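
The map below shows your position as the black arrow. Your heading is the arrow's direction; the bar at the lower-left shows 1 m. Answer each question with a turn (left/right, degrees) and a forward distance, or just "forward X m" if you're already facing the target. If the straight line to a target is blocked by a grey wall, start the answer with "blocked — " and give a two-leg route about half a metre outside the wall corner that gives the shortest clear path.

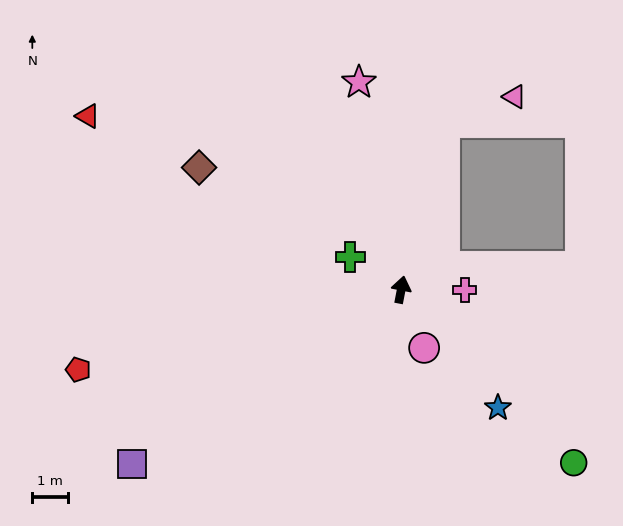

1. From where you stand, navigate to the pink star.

turn left 22°, forward 5.9 m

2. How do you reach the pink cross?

turn right 79°, forward 1.8 m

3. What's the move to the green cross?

turn left 68°, forward 1.7 m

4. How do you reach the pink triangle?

blocked — turn right 4°, forward 4.8 m, then turn right 55°, forward 2.1 m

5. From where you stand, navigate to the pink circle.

turn right 148°, forward 1.7 m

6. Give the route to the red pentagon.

turn left 115°, forward 9.2 m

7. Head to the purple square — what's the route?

turn left 134°, forward 8.9 m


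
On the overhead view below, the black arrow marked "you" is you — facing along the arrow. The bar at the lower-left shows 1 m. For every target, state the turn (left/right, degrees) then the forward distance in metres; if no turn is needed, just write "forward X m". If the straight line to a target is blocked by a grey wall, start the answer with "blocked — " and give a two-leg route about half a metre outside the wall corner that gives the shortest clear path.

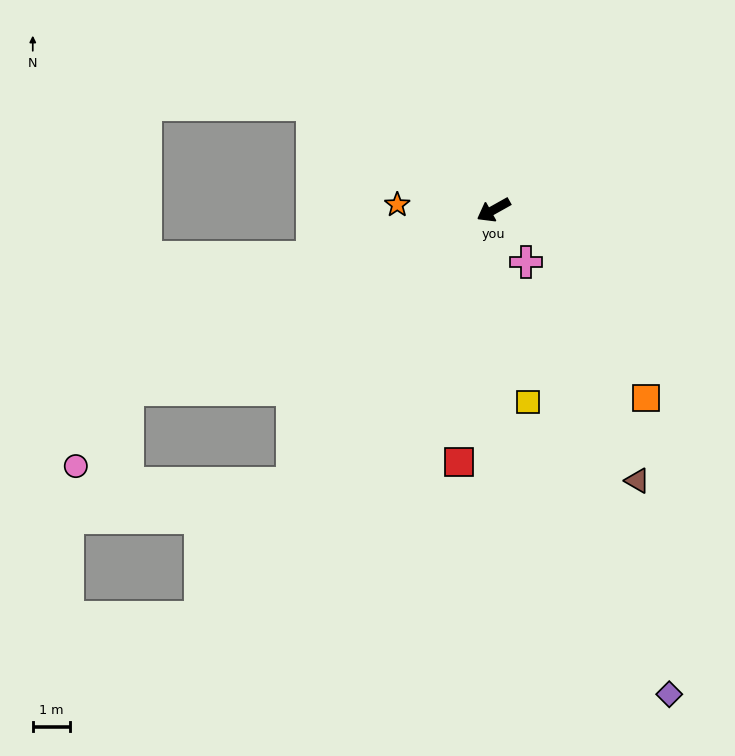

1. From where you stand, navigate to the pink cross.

turn left 93°, forward 1.6 m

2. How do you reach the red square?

turn left 53°, forward 6.8 m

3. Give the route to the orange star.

turn right 32°, forward 2.6 m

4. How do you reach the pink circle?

blocked — turn right 3°, forward 10.9 m, then turn left 29°, forward 2.5 m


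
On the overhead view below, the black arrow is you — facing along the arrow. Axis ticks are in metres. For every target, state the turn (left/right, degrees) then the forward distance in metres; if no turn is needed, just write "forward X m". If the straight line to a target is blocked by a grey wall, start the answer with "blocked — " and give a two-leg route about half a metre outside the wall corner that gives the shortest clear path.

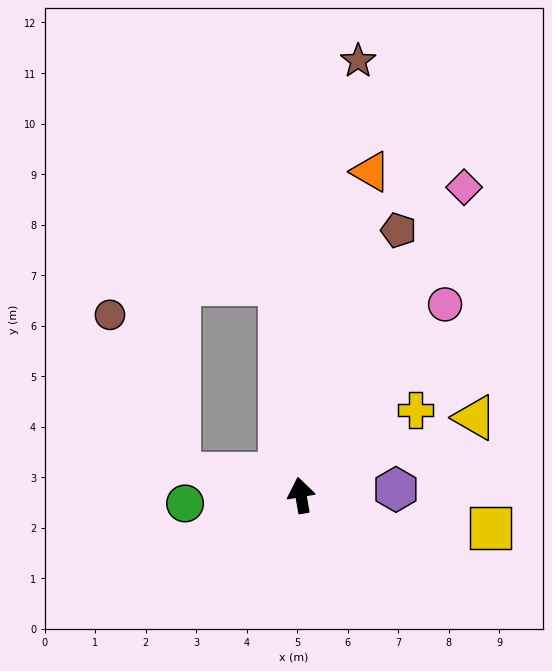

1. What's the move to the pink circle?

turn right 47°, forward 4.7 m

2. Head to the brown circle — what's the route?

blocked — turn left 70°, forward 2.5 m, then turn right 56°, forward 3.4 m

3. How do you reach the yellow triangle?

turn right 76°, forward 3.8 m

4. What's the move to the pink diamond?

turn right 38°, forward 6.9 m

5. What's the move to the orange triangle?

turn right 22°, forward 6.6 m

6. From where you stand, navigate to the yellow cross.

turn right 63°, forward 2.8 m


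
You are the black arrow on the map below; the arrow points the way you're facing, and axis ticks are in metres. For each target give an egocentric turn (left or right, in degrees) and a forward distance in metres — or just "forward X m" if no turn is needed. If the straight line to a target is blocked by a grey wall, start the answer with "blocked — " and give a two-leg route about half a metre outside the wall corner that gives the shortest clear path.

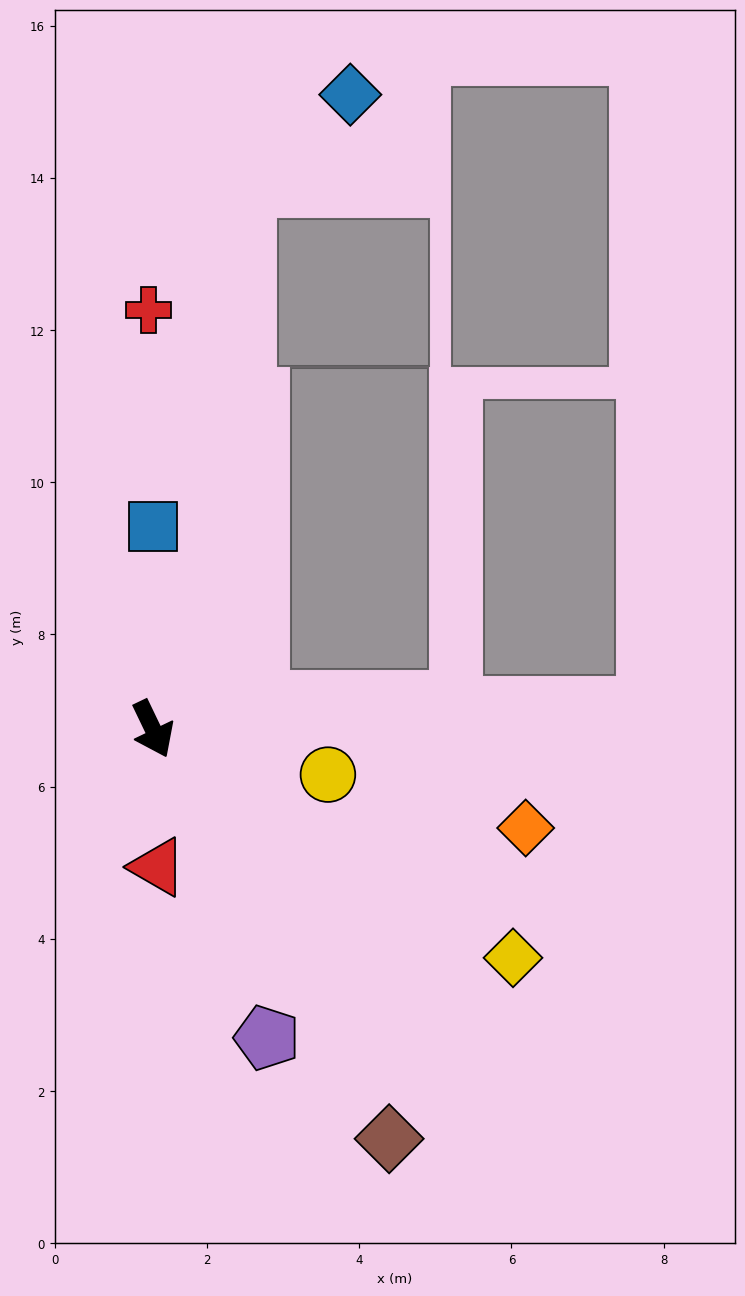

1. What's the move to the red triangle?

turn right 24°, forward 1.8 m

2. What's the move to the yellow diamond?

turn left 32°, forward 5.6 m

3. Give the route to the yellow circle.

turn left 50°, forward 2.4 m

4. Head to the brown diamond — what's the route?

turn left 4°, forward 6.2 m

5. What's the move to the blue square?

turn left 154°, forward 2.7 m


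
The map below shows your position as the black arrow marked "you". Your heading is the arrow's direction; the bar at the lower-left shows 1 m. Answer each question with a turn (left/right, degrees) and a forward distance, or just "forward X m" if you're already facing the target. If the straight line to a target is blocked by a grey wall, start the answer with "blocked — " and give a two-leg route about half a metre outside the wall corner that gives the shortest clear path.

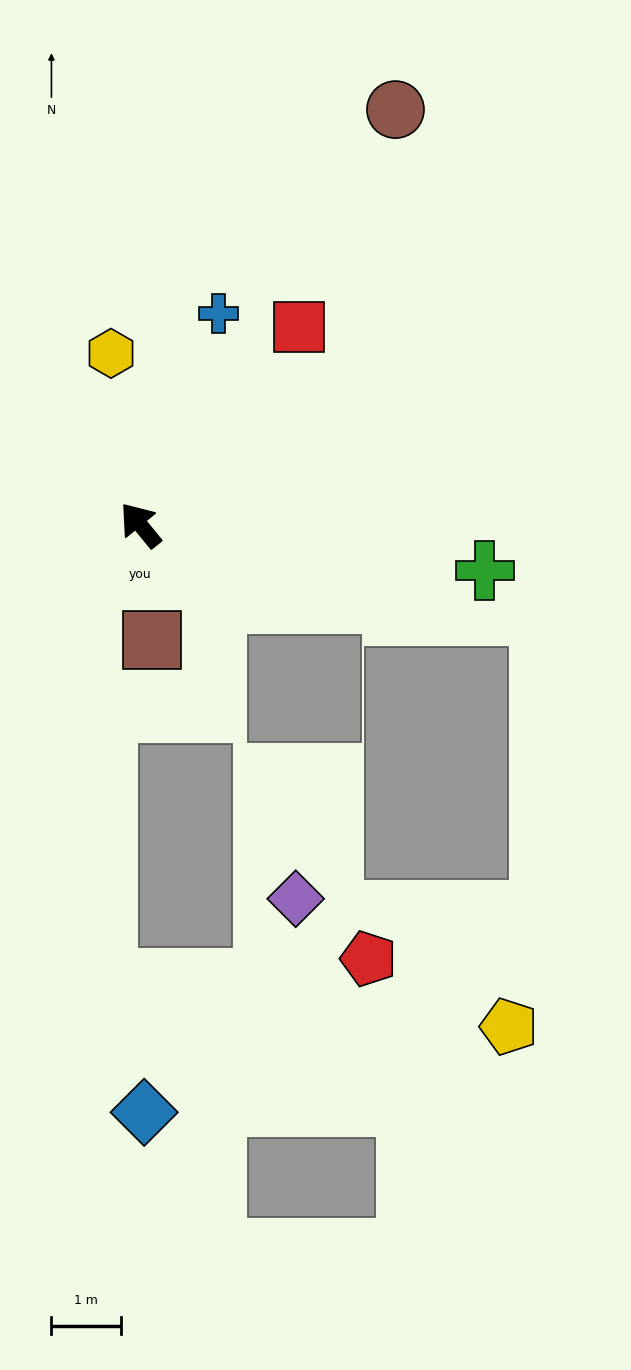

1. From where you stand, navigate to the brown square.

turn left 146°, forward 1.7 m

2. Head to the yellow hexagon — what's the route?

turn right 30°, forward 2.5 m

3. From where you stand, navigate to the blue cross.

turn right 60°, forward 3.3 m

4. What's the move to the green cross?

turn right 137°, forward 5.0 m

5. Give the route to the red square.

turn right 78°, forward 3.7 m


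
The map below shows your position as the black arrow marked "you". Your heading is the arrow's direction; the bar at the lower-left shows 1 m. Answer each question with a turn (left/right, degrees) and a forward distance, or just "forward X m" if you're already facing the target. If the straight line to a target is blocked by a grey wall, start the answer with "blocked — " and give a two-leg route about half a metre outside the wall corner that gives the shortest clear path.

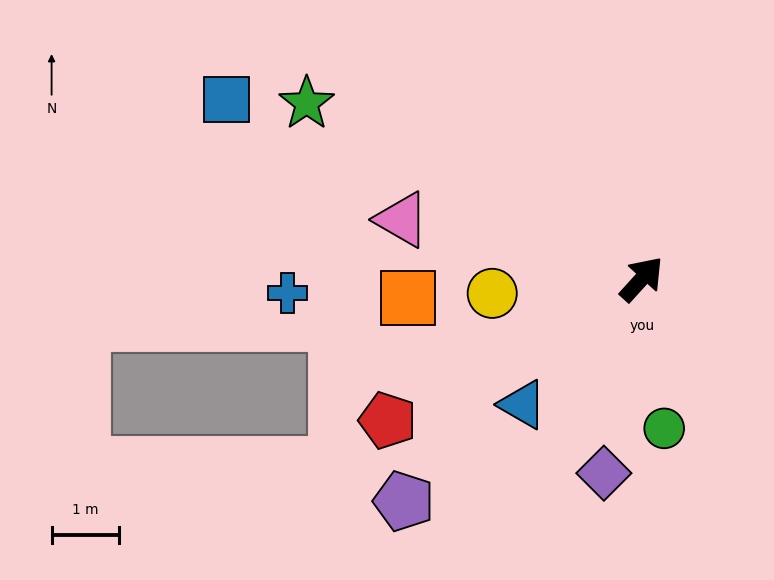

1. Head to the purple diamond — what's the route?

turn right 149°, forward 2.9 m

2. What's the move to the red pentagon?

turn left 161°, forward 4.3 m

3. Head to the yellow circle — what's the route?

turn left 138°, forward 2.2 m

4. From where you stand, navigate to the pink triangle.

turn left 118°, forward 3.7 m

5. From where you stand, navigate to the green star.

turn left 105°, forward 5.6 m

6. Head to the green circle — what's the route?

turn right 129°, forward 2.2 m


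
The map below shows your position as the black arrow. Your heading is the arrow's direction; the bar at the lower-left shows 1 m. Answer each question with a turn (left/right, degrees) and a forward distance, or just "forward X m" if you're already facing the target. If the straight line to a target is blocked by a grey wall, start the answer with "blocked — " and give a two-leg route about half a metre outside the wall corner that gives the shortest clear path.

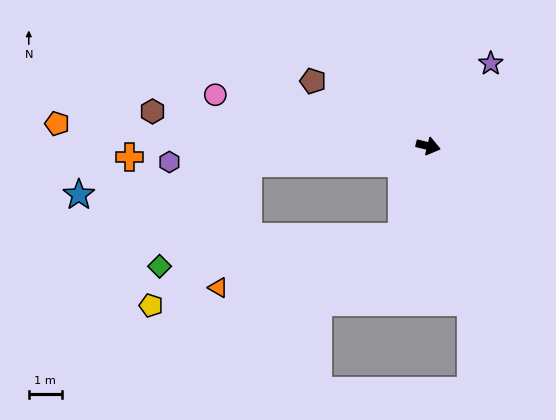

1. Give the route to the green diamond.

blocked — turn right 161°, forward 5.5 m, then turn left 44°, forward 4.2 m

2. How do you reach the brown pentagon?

turn left 164°, forward 4.0 m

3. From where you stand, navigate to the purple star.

turn left 67°, forward 3.2 m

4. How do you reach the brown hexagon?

turn right 173°, forward 8.5 m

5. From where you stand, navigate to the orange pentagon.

turn right 170°, forward 11.3 m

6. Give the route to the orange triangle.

blocked — turn right 93°, forward 2.9 m, then turn right 58°, forward 5.8 m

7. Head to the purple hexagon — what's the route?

turn right 163°, forward 7.9 m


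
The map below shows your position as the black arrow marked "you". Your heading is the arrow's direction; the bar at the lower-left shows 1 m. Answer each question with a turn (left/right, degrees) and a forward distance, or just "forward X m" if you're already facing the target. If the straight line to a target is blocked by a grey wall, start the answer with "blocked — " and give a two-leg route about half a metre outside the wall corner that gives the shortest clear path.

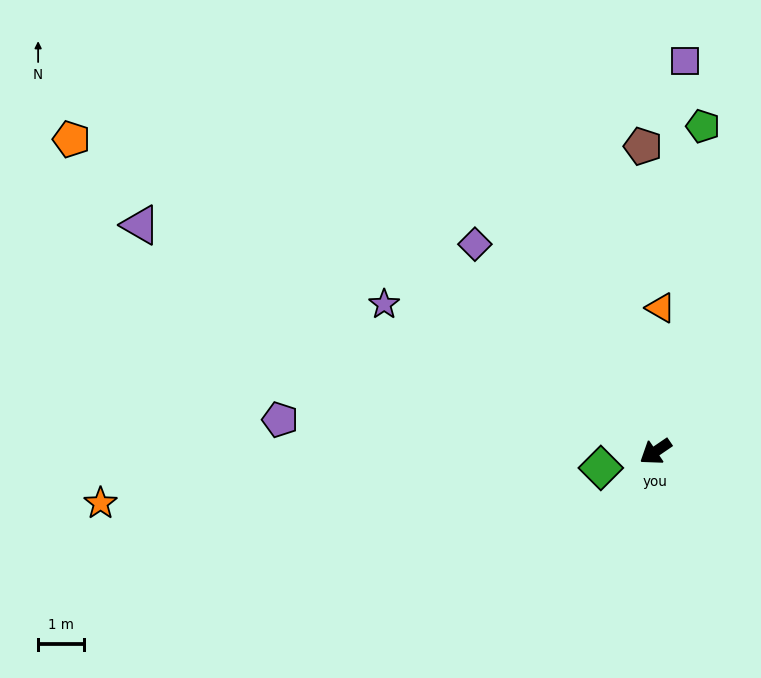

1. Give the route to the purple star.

turn right 63°, forward 6.8 m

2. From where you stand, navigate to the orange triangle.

turn right 126°, forward 3.2 m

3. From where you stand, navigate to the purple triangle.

turn right 58°, forward 12.4 m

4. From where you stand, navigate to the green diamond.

turn right 18°, forward 1.3 m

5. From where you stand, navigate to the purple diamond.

turn right 83°, forward 6.0 m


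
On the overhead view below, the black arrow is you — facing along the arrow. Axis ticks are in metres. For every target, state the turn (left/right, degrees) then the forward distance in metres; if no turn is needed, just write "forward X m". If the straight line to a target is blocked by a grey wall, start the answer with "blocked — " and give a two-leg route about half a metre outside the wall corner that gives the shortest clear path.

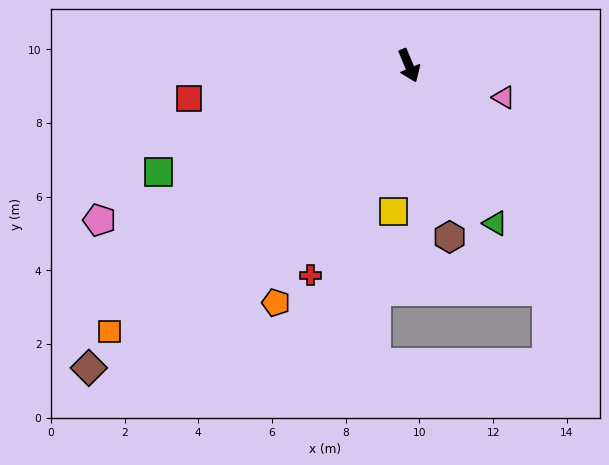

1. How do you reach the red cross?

turn right 48°, forward 6.3 m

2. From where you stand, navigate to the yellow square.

turn right 29°, forward 4.0 m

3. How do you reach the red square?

turn right 104°, forward 6.0 m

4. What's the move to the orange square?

turn right 71°, forward 10.9 m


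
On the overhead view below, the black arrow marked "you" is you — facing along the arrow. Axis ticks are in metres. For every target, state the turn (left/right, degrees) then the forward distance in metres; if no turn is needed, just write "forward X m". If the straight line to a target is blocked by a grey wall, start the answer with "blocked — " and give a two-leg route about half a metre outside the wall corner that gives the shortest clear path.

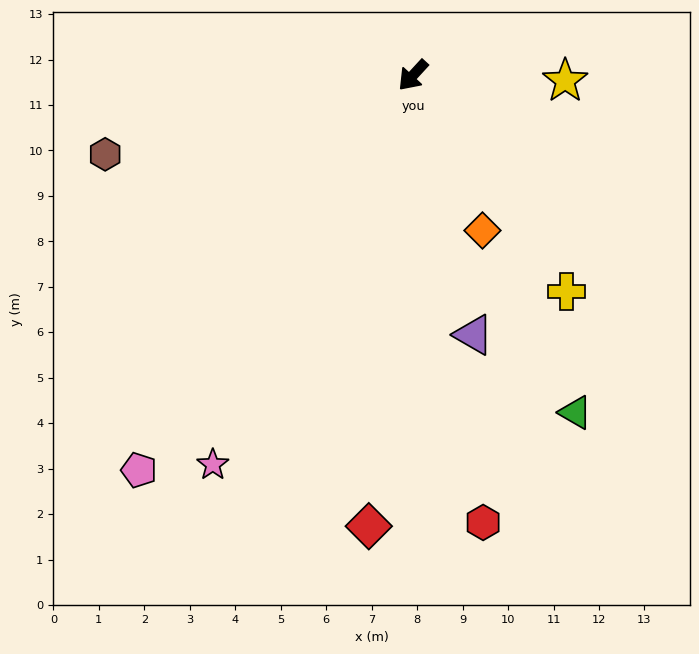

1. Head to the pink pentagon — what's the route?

turn left 8°, forward 10.6 m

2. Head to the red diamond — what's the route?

turn left 37°, forward 10.0 m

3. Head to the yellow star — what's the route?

turn left 131°, forward 3.3 m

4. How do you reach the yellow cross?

turn left 78°, forward 5.8 m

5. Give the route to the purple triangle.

turn left 56°, forward 5.9 m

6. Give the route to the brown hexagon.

turn right 33°, forward 7.0 m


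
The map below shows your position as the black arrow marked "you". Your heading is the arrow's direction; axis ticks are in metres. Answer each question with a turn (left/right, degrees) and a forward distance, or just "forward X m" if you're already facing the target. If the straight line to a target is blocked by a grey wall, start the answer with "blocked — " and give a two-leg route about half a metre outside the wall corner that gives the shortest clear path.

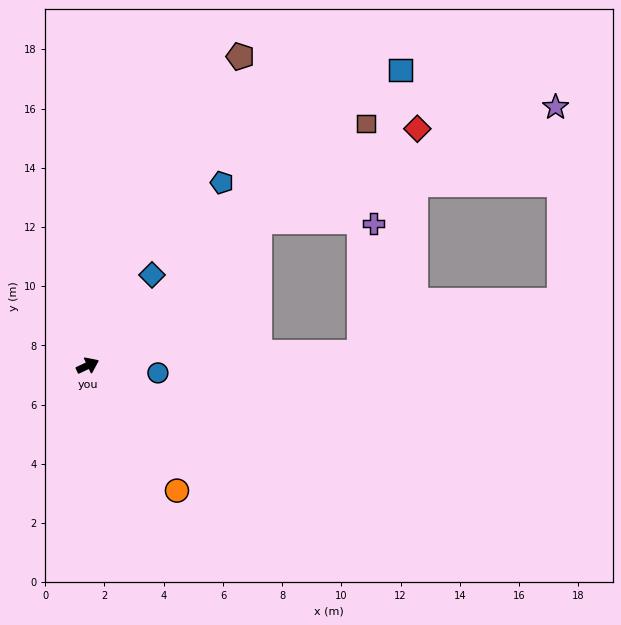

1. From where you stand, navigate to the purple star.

blocked — turn left 15°, forward 7.6 m, then turn right 19°, forward 10.7 m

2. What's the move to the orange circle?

turn right 80°, forward 5.2 m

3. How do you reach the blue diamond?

turn left 30°, forward 3.8 m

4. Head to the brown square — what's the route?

turn left 16°, forward 12.5 m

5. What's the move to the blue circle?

turn right 31°, forward 2.4 m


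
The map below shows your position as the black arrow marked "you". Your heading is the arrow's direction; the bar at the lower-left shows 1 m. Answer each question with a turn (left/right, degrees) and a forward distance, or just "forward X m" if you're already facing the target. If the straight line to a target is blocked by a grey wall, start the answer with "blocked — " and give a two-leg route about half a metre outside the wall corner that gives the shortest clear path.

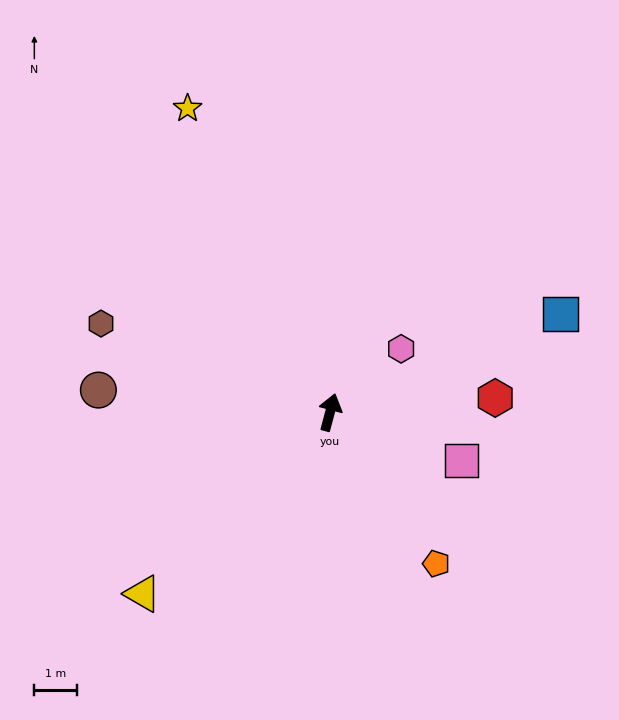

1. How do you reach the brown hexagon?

turn left 84°, forward 5.8 m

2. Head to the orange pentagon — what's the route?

turn right 130°, forward 4.4 m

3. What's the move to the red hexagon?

turn right 70°, forward 3.9 m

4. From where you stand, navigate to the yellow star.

turn left 40°, forward 7.9 m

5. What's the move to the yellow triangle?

turn left 149°, forward 6.1 m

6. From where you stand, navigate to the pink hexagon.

turn right 33°, forward 2.2 m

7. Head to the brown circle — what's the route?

turn left 100°, forward 5.5 m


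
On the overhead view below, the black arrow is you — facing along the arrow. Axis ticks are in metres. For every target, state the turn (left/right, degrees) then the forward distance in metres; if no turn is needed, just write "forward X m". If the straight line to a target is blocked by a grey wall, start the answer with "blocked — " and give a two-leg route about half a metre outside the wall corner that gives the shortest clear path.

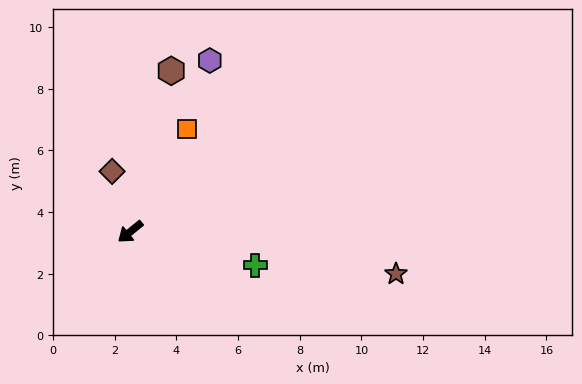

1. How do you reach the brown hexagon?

turn right 143°, forward 5.4 m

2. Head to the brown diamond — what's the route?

turn right 112°, forward 2.0 m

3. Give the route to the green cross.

turn left 126°, forward 4.2 m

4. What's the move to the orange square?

turn right 158°, forward 3.8 m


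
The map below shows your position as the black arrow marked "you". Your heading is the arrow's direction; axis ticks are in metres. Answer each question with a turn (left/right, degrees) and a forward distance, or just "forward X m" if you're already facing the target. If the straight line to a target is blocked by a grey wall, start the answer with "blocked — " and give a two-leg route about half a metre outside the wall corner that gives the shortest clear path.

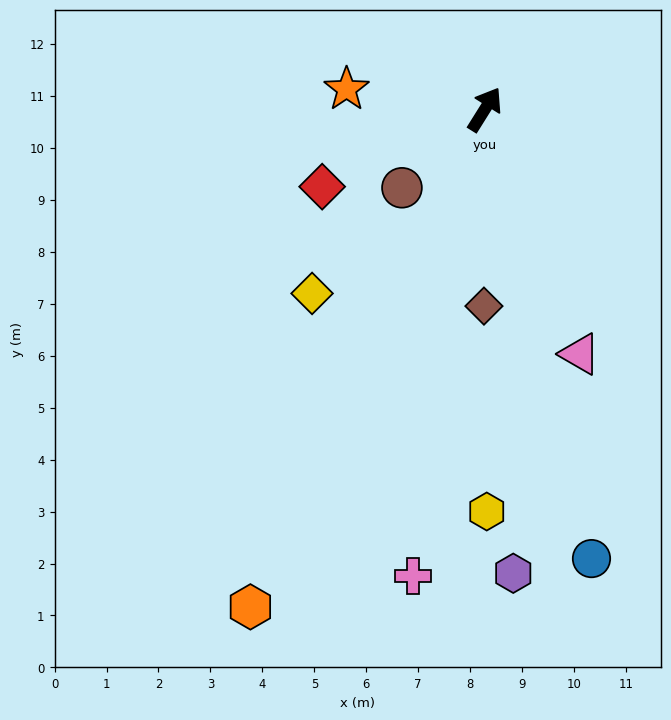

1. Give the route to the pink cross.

turn right 157°, forward 9.1 m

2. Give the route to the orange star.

turn left 114°, forward 2.7 m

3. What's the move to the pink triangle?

turn right 127°, forward 5.1 m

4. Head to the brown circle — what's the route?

turn left 165°, forward 2.2 m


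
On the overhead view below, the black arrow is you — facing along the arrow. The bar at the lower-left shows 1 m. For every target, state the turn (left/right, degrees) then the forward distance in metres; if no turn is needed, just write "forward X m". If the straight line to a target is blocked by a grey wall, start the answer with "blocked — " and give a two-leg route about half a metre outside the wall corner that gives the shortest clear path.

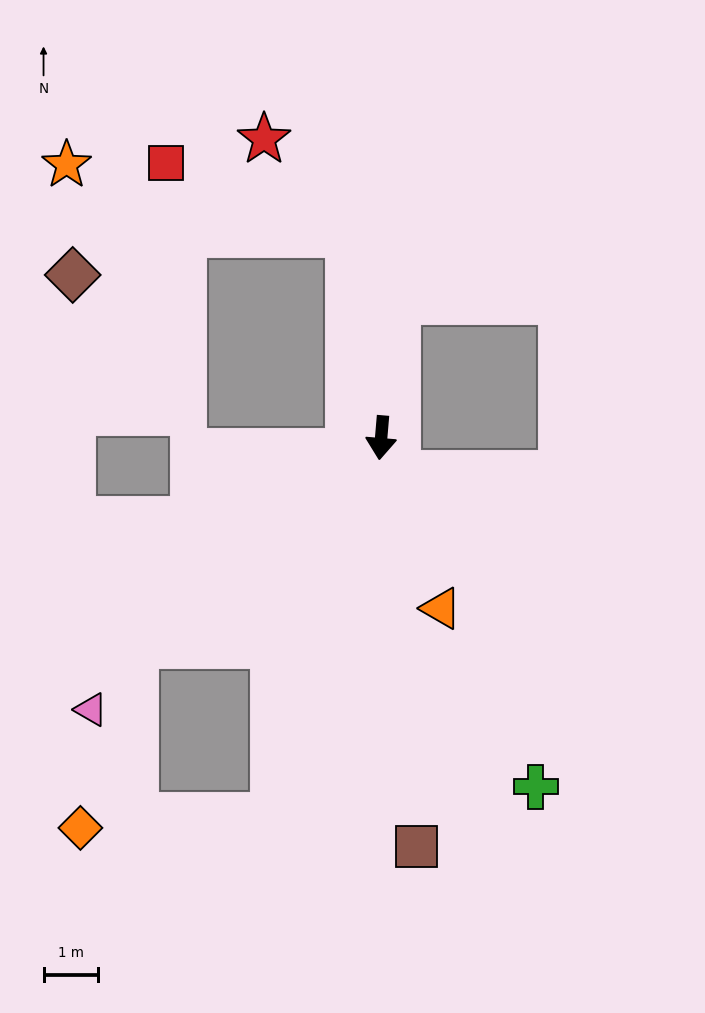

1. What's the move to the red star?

blocked — turn right 166°, forward 3.8 m, then turn left 32°, forward 2.3 m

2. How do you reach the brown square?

turn left 10°, forward 7.5 m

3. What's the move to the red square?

blocked — turn right 166°, forward 3.8 m, then turn left 59°, forward 3.6 m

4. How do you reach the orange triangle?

turn left 24°, forward 3.3 m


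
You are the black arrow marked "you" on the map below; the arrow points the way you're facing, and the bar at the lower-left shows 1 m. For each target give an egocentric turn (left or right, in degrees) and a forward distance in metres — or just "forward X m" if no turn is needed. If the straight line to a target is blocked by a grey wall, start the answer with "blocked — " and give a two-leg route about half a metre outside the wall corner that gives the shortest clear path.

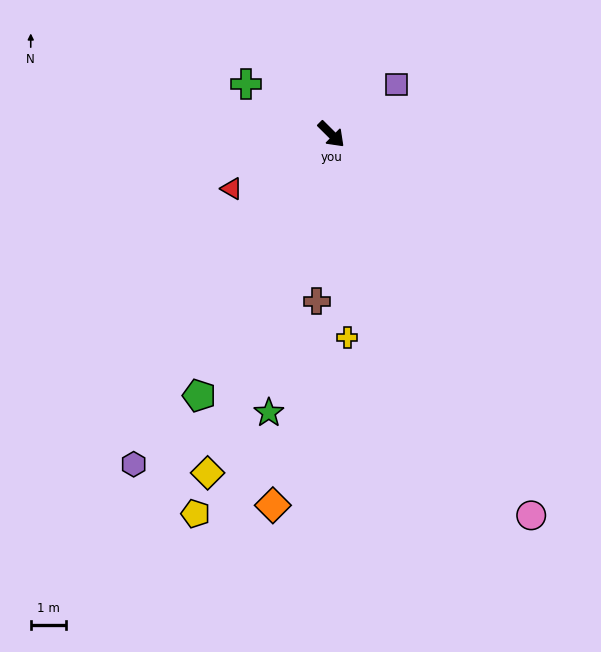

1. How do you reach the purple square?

turn left 82°, forward 2.3 m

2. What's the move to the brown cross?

turn right 50°, forward 4.7 m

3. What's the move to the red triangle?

turn right 107°, forward 3.2 m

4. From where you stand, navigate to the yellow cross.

turn right 41°, forward 5.8 m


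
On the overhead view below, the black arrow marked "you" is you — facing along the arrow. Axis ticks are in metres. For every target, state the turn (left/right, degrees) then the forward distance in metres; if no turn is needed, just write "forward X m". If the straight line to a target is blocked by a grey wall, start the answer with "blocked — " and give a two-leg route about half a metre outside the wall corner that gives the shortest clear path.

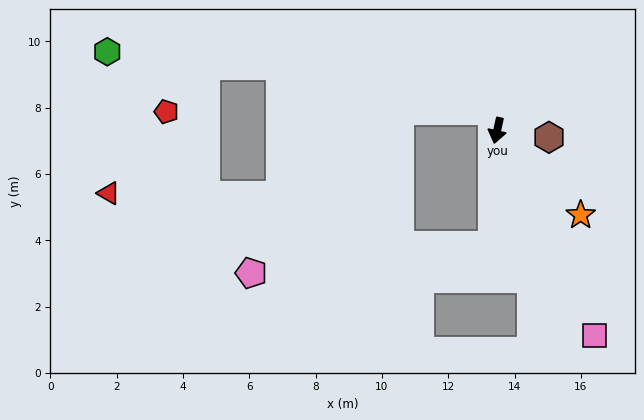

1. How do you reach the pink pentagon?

blocked — turn left 10°, forward 3.5 m, then turn right 81°, forward 7.3 m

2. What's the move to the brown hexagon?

turn left 95°, forward 1.6 m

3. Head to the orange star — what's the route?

turn left 57°, forward 3.6 m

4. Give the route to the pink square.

turn left 38°, forward 6.8 m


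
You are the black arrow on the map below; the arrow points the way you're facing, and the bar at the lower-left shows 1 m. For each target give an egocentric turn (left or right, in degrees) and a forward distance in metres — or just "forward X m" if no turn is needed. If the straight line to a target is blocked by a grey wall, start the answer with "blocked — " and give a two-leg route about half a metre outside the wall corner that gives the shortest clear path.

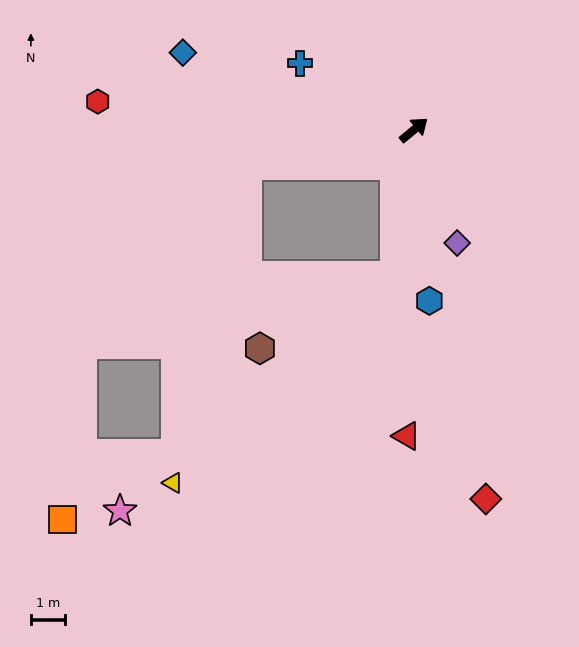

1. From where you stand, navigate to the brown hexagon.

blocked — turn right 137°, forward 4.3 m, then turn right 54°, forward 4.4 m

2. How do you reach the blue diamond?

turn left 122°, forward 7.1 m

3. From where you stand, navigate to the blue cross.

turn left 110°, forward 3.8 m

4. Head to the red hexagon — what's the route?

turn left 135°, forward 9.2 m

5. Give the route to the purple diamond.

turn right 109°, forward 3.5 m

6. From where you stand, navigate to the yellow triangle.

blocked — turn right 137°, forward 4.3 m, then turn right 39°, forward 8.8 m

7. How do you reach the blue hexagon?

turn right 124°, forward 5.0 m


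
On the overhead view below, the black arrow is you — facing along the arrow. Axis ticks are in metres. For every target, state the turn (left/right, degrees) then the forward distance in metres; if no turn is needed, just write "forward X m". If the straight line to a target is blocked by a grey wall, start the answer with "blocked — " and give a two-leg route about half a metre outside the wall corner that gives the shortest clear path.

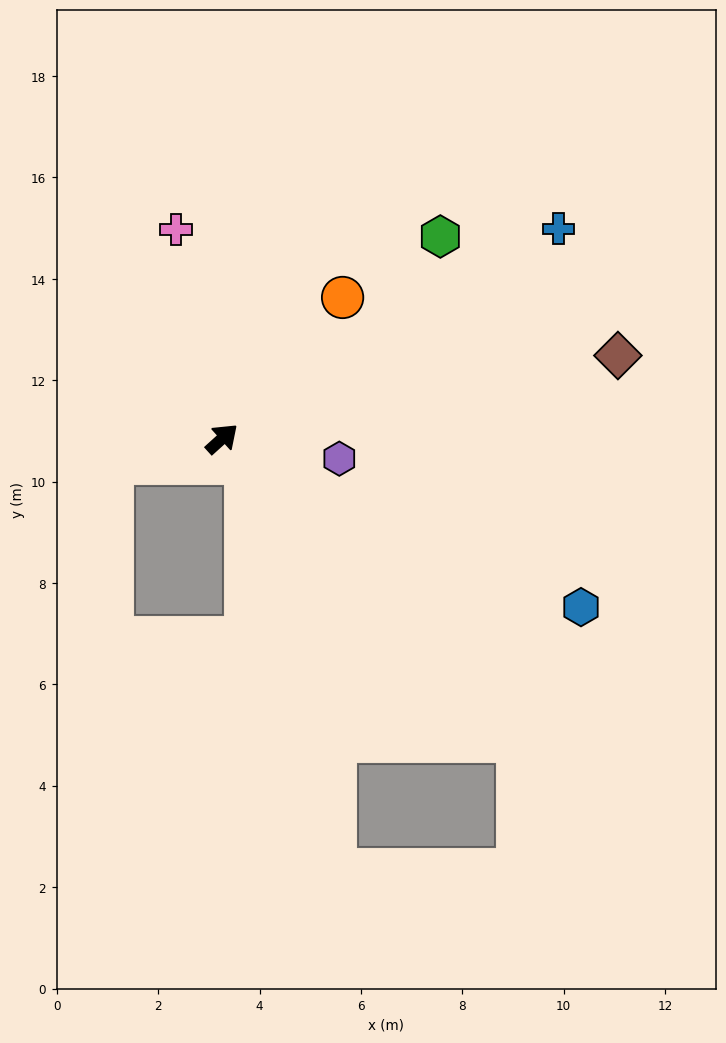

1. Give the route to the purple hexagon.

turn right 52°, forward 2.3 m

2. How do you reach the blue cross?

turn right 10°, forward 7.8 m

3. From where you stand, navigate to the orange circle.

turn left 7°, forward 3.7 m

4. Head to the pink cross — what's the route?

turn left 60°, forward 4.2 m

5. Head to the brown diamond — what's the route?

turn right 30°, forward 8.0 m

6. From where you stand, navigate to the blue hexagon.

turn right 67°, forward 7.8 m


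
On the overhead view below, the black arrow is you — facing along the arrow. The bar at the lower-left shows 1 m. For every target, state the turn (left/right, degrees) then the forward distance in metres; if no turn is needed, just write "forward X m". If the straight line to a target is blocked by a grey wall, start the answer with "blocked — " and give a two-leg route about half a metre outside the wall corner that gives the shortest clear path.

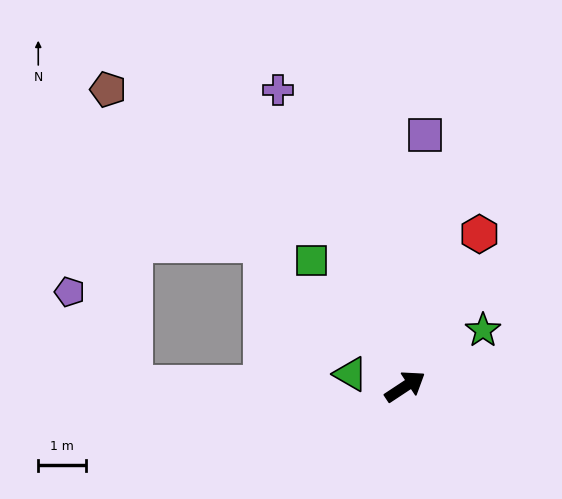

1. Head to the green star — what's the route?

turn left 2°, forward 2.0 m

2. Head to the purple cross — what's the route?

turn left 80°, forward 6.8 m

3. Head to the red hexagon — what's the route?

turn left 31°, forward 3.6 m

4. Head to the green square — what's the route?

turn left 93°, forward 3.3 m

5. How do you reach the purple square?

turn left 52°, forward 5.3 m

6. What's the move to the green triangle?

turn left 134°, forward 1.2 m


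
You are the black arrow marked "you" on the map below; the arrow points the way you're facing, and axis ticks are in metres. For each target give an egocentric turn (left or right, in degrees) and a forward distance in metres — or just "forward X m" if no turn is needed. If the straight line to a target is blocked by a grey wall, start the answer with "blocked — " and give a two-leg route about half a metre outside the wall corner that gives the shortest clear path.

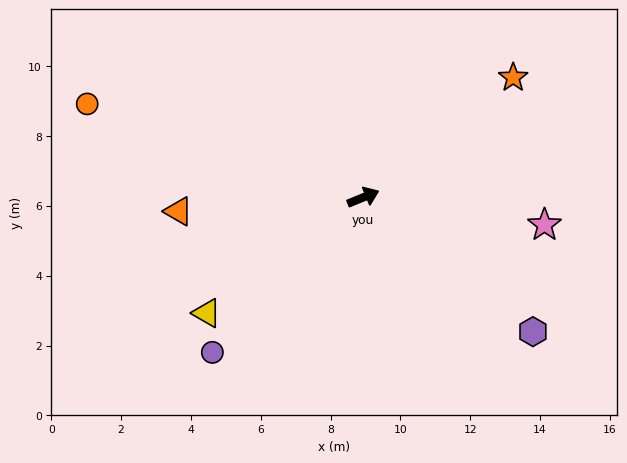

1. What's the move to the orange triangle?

turn left 162°, forward 5.3 m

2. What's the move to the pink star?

turn right 31°, forward 5.3 m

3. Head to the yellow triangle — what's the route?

turn right 166°, forward 5.6 m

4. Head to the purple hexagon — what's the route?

turn right 61°, forward 6.2 m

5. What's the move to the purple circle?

turn right 156°, forward 6.2 m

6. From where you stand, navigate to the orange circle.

turn left 139°, forward 8.3 m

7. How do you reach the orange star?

turn left 16°, forward 5.5 m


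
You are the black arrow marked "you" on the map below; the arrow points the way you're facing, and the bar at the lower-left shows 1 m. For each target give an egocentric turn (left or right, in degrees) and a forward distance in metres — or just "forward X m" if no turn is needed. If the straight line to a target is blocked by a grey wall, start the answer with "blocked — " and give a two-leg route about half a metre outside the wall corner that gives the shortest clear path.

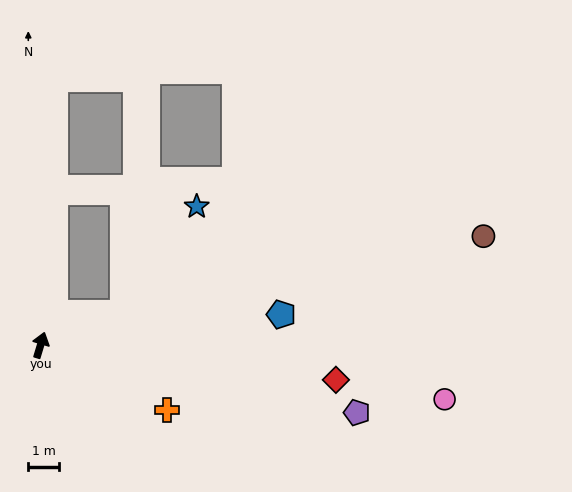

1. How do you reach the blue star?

blocked — turn right 52°, forward 2.9 m, then turn left 34°, forward 4.2 m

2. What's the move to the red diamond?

turn right 80°, forward 9.7 m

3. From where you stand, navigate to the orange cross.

turn right 100°, forward 4.6 m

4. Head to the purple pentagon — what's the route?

turn right 85°, forward 10.5 m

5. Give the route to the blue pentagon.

turn right 66°, forward 7.9 m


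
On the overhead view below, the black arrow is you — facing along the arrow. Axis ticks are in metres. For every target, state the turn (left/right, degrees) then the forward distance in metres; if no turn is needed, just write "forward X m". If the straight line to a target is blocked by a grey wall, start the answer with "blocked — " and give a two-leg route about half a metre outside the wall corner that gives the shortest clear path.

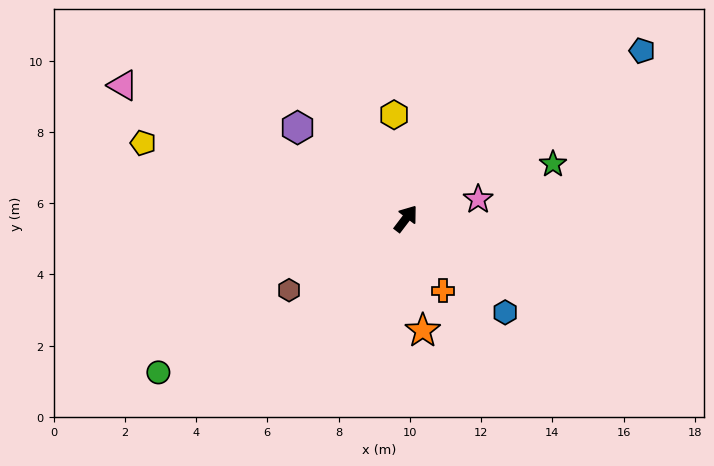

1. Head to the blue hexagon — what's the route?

turn right 96°, forward 3.8 m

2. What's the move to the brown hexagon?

turn left 159°, forward 3.8 m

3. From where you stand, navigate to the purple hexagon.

turn left 87°, forward 4.0 m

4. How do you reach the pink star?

turn right 38°, forward 2.1 m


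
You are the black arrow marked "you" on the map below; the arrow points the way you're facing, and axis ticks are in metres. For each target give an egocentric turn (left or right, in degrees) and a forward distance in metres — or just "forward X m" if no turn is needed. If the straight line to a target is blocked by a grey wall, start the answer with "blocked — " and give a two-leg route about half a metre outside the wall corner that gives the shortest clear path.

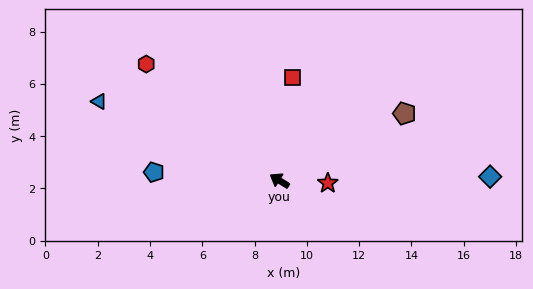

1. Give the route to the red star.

turn right 151°, forward 1.9 m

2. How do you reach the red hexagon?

turn right 9°, forward 6.8 m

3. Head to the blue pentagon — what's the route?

turn left 28°, forward 4.8 m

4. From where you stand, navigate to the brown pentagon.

turn right 120°, forward 5.4 m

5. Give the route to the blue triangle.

turn left 8°, forward 7.5 m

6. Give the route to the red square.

turn right 65°, forward 4.0 m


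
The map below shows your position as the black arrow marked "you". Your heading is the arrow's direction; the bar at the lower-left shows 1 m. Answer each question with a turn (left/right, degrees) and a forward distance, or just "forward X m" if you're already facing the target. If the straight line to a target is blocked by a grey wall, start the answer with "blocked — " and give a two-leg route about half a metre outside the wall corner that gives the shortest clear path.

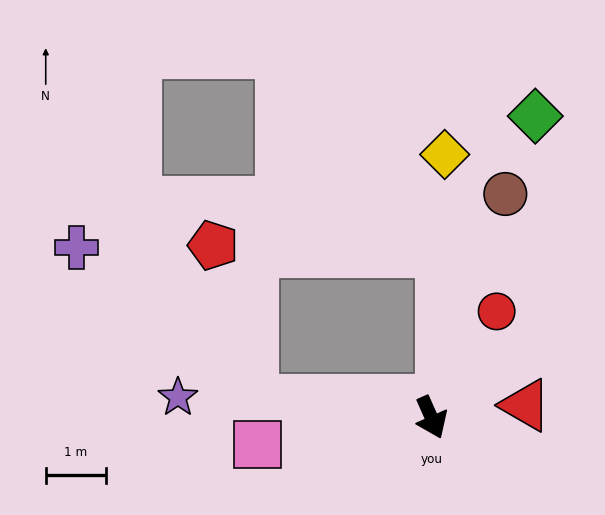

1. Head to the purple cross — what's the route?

blocked — turn right 120°, forward 3.0 m, then turn right 35°, forward 3.9 m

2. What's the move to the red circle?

turn left 125°, forward 2.1 m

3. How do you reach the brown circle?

turn left 138°, forward 3.9 m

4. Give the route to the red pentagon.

blocked — turn right 120°, forward 3.0 m, then turn right 70°, forward 2.6 m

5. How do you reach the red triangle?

turn left 74°, forward 1.6 m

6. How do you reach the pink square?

turn right 105°, forward 2.9 m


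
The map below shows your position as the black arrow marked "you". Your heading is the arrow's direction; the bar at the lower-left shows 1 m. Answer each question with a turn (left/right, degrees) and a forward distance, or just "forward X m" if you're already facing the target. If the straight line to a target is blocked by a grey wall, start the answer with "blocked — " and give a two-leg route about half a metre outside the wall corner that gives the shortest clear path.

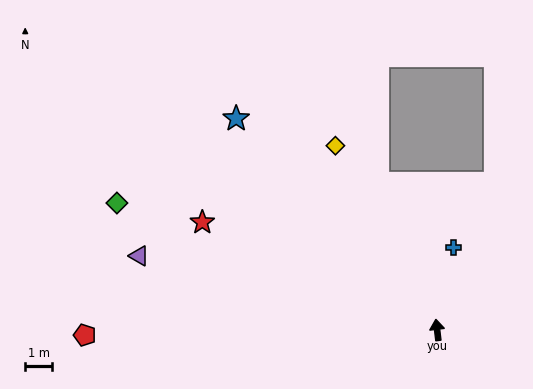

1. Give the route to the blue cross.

turn right 18°, forward 3.1 m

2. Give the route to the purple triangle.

turn left 69°, forward 11.5 m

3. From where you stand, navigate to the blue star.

turn left 37°, forward 11.0 m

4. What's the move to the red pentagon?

turn left 84°, forward 13.2 m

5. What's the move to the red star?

turn left 59°, forward 9.7 m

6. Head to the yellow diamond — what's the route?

turn left 22°, forward 7.9 m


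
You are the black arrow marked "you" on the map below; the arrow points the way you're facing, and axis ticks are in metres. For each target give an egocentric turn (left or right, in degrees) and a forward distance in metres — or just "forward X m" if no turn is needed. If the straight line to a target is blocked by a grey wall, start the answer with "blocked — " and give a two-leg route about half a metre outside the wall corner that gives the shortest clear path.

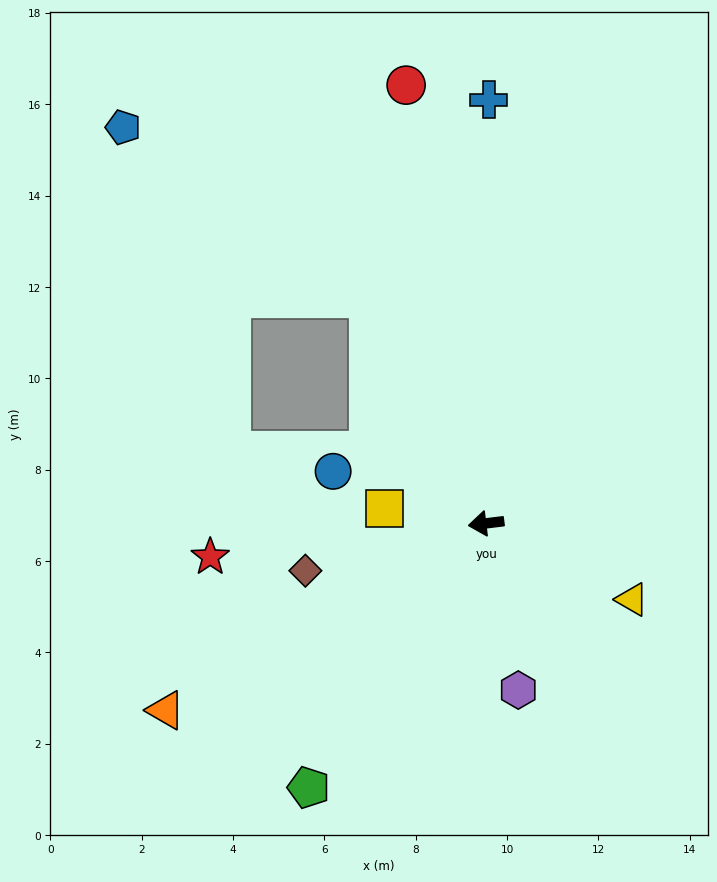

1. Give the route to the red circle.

turn right 87°, forward 9.8 m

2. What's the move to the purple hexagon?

turn left 94°, forward 3.7 m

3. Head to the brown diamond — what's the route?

turn left 8°, forward 4.1 m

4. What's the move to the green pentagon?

turn left 49°, forward 7.0 m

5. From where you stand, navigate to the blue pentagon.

blocked — turn right 69°, forward 5.5 m, then turn left 27°, forward 6.6 m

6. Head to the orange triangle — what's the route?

turn left 23°, forward 8.1 m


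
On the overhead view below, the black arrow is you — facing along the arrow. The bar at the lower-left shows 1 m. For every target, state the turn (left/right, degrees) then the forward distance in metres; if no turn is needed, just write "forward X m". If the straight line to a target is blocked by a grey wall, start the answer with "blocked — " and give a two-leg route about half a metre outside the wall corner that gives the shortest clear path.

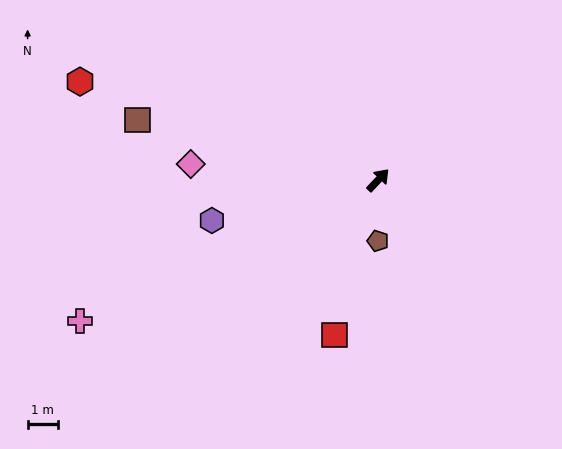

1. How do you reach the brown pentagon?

turn right 137°, forward 2.0 m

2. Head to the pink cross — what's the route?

turn left 159°, forward 10.9 m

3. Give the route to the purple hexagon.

turn left 147°, forward 5.7 m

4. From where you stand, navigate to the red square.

turn right 152°, forward 5.3 m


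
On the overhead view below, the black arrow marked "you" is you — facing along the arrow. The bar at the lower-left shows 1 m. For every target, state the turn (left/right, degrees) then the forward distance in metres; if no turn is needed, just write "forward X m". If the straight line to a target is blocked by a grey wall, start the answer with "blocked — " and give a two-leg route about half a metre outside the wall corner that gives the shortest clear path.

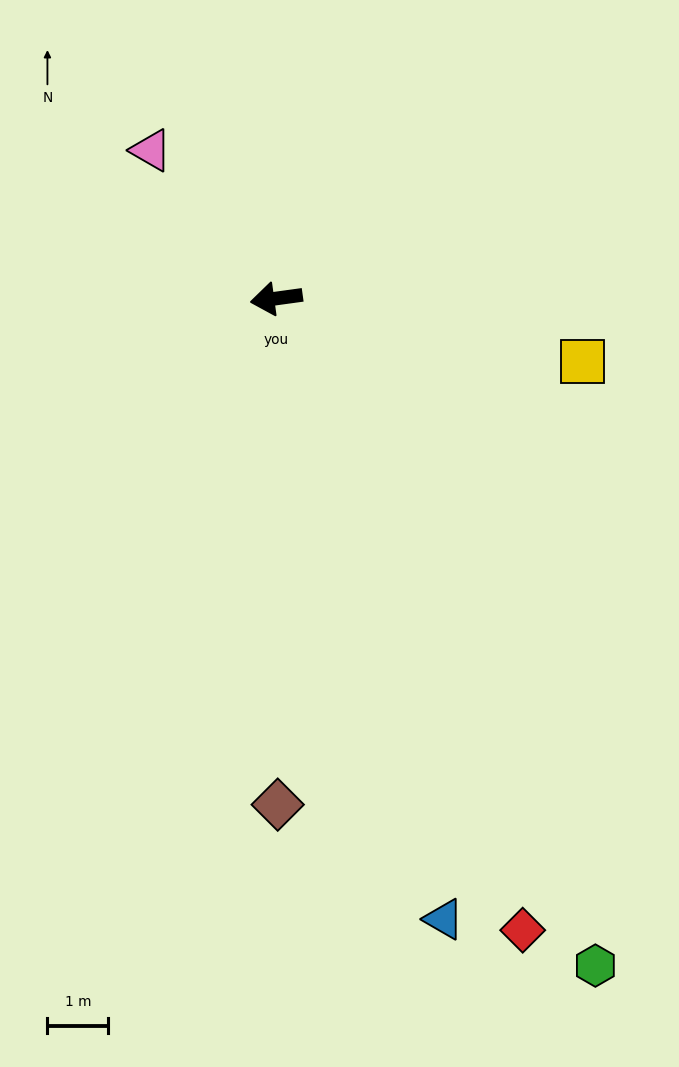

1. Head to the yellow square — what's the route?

turn left 161°, forward 5.1 m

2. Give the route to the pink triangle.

turn right 58°, forward 3.2 m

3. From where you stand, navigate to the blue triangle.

turn left 97°, forward 10.6 m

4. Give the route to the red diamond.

turn left 103°, forward 11.2 m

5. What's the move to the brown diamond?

turn left 82°, forward 8.3 m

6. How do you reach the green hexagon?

turn left 108°, forward 12.2 m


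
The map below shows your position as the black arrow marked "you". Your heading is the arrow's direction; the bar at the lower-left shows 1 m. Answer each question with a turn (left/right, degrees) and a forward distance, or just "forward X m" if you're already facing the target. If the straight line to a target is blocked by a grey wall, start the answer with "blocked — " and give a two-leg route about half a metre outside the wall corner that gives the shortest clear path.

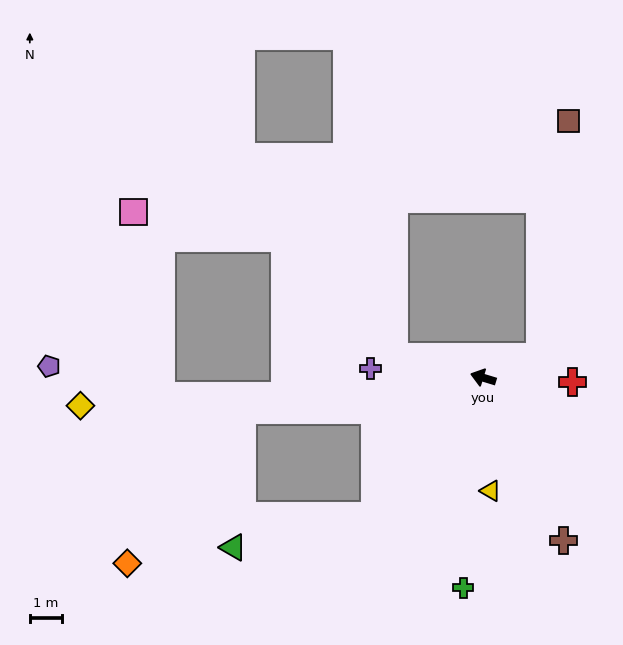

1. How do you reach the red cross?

turn right 166°, forward 2.8 m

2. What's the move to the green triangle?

blocked — turn left 69°, forward 5.4 m, then turn right 39°, forward 4.5 m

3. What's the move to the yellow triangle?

turn left 111°, forward 3.5 m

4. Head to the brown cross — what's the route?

turn left 133°, forward 5.6 m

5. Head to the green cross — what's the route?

turn left 102°, forward 6.6 m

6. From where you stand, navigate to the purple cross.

turn left 12°, forward 3.5 m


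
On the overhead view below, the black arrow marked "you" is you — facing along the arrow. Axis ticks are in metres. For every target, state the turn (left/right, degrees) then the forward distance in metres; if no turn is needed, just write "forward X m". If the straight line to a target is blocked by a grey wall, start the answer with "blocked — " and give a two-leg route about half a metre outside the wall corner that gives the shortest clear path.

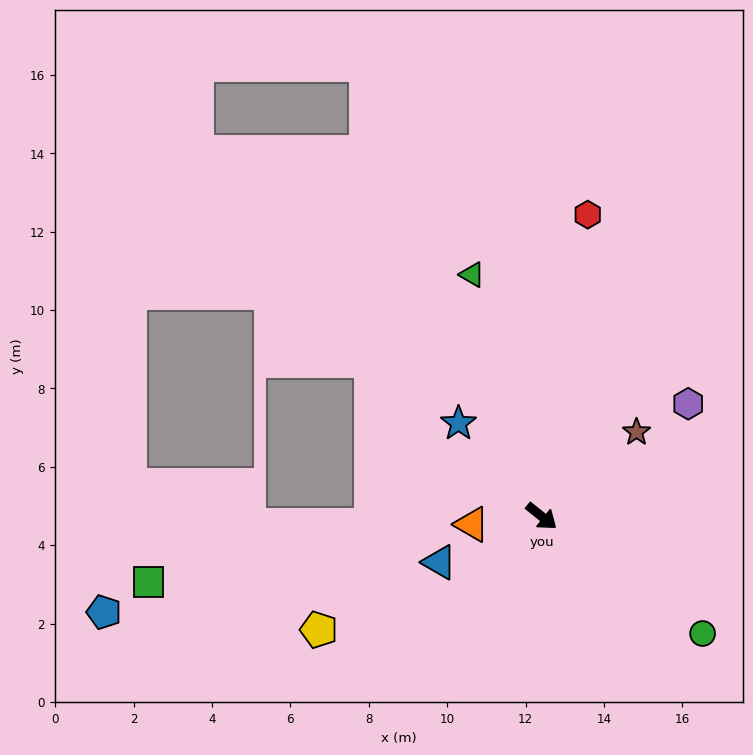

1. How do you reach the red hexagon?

turn left 120°, forward 7.8 m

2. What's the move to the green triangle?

turn left 145°, forward 6.4 m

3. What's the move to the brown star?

turn left 80°, forward 3.2 m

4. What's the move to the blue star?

turn left 170°, forward 3.2 m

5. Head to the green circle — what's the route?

turn left 3°, forward 5.1 m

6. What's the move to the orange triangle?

turn right 135°, forward 1.8 m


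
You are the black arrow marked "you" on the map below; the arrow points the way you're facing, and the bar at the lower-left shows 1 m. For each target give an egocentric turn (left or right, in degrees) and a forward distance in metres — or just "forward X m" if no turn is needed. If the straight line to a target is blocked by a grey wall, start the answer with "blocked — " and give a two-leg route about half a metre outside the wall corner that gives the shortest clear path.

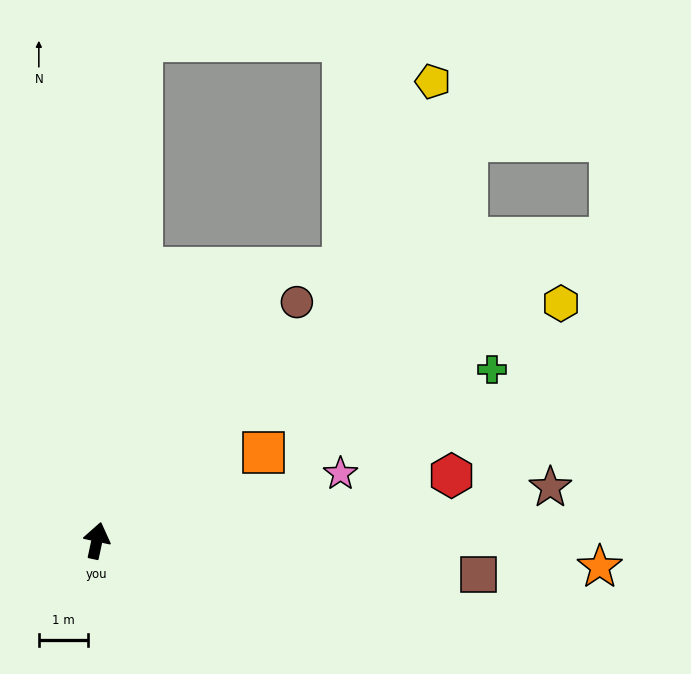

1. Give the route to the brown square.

turn right 83°, forward 7.8 m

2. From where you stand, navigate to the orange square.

turn right 50°, forward 3.8 m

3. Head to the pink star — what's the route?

turn right 63°, forward 5.2 m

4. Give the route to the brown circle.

turn right 28°, forward 6.4 m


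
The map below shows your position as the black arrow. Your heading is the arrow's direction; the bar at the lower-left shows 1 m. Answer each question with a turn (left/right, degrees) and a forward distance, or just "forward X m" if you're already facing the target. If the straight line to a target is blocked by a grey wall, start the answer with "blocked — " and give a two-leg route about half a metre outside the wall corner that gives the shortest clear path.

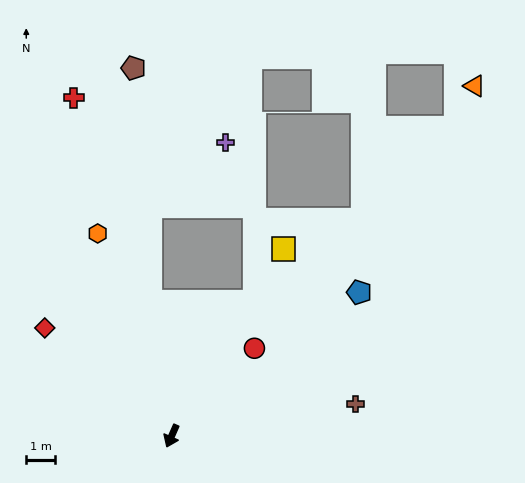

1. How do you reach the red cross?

turn right 140°, forward 12.3 m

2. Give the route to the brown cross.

turn left 124°, forward 6.5 m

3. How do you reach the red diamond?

turn right 107°, forward 5.8 m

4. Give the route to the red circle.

turn left 160°, forward 4.2 m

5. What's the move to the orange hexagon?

turn right 136°, forward 7.6 m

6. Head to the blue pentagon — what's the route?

turn left 151°, forward 8.3 m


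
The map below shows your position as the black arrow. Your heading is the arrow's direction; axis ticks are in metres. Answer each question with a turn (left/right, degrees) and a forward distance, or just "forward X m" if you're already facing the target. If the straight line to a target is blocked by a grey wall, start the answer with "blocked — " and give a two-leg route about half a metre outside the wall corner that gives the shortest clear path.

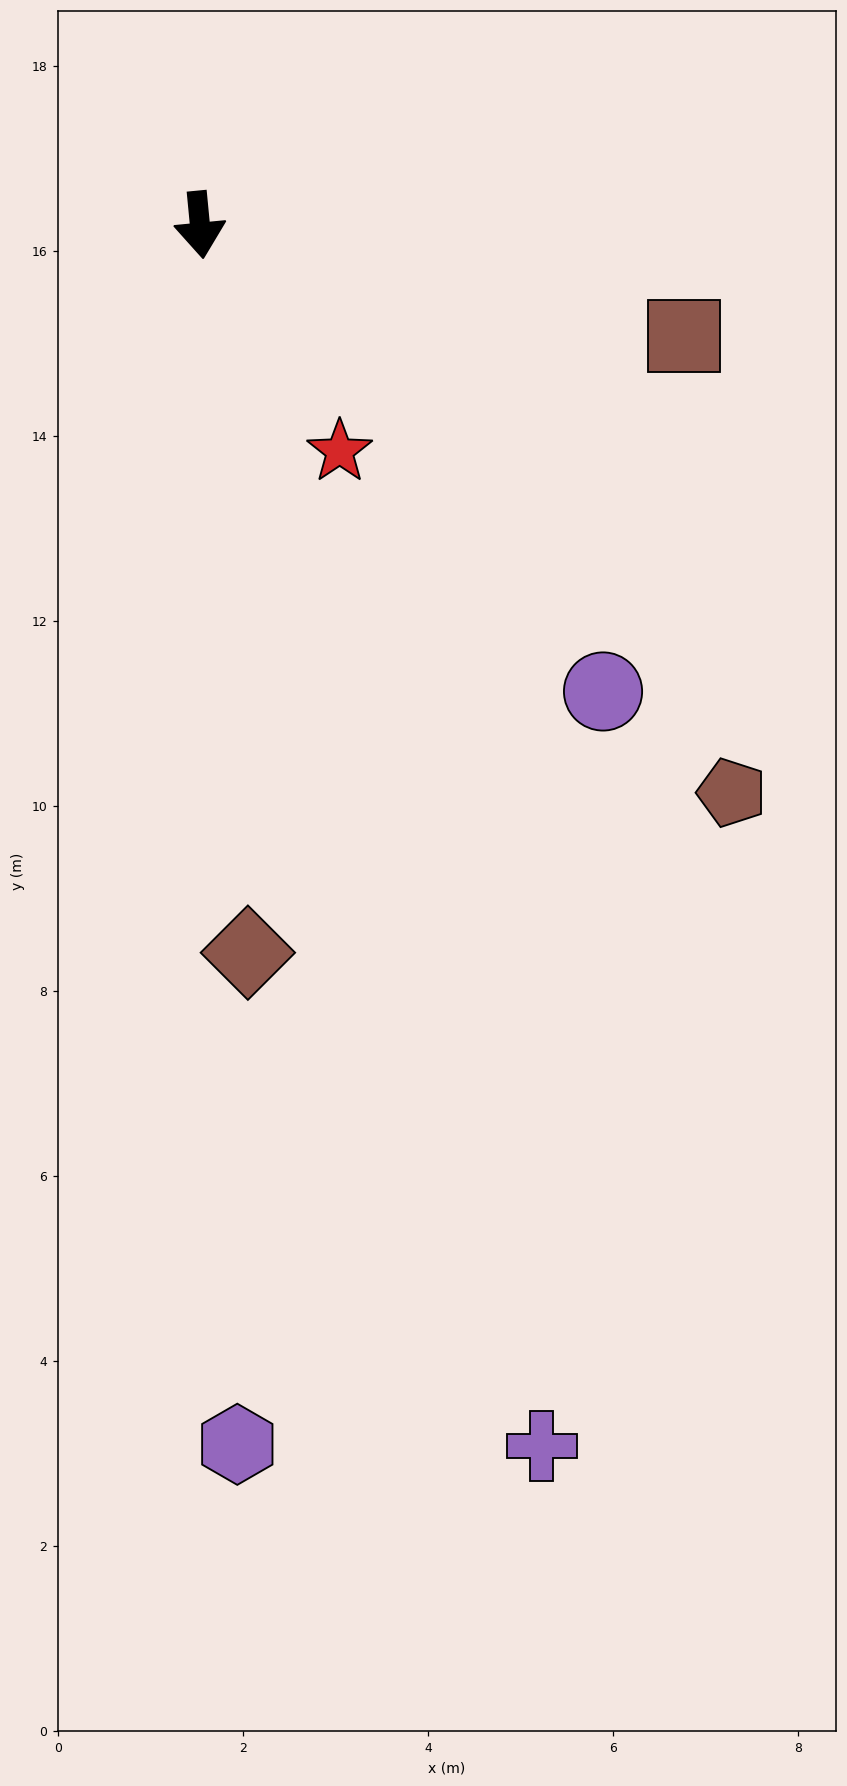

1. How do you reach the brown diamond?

forward 7.9 m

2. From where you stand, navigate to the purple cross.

turn left 10°, forward 13.7 m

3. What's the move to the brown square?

turn left 72°, forward 5.4 m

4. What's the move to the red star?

turn left 26°, forward 2.9 m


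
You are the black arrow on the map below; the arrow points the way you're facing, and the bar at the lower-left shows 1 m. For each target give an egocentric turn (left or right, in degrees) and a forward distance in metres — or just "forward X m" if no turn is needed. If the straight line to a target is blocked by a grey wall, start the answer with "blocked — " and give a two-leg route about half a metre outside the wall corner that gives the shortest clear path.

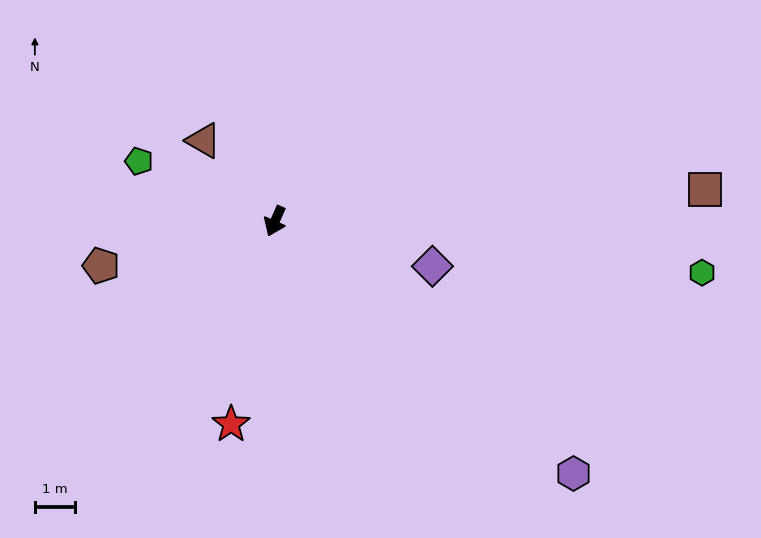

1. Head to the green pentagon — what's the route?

turn right 90°, forward 3.7 m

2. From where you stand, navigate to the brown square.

turn left 118°, forward 10.7 m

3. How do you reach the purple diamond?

turn left 98°, forward 4.1 m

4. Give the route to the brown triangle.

turn right 115°, forward 2.7 m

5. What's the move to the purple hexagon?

turn left 73°, forward 9.7 m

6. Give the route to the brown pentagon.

turn right 52°, forward 4.4 m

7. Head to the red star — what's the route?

turn left 11°, forward 5.1 m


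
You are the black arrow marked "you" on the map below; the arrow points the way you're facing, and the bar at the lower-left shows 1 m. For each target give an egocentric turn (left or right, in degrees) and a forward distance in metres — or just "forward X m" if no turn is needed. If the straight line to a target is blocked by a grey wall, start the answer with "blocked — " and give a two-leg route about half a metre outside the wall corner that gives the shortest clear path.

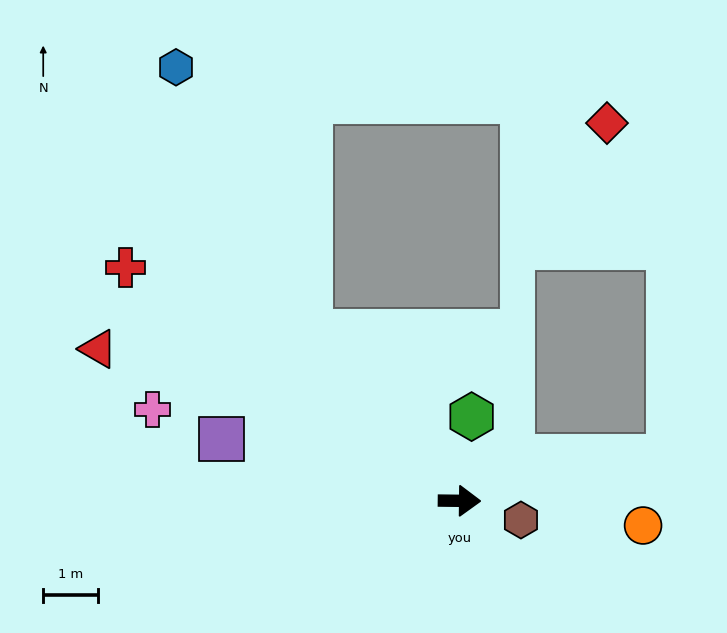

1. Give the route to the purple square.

turn left 166°, forward 4.5 m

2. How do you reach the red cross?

turn left 146°, forward 7.4 m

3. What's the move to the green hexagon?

turn left 82°, forward 1.6 m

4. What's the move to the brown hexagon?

turn right 17°, forward 1.2 m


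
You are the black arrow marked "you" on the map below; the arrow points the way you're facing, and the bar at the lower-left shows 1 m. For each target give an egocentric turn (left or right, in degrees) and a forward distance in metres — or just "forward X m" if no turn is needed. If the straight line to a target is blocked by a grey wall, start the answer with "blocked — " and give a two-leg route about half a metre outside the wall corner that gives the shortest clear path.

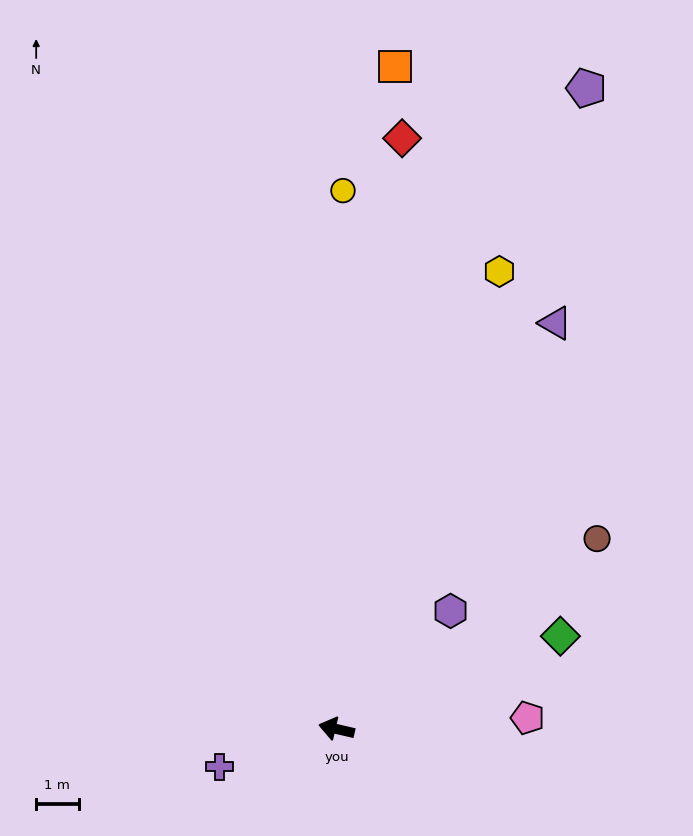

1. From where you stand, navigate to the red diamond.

turn right 83°, forward 14.0 m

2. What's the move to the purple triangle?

turn right 105°, forward 10.9 m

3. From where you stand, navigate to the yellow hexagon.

turn right 96°, forward 11.5 m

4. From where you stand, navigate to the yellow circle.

turn right 78°, forward 12.7 m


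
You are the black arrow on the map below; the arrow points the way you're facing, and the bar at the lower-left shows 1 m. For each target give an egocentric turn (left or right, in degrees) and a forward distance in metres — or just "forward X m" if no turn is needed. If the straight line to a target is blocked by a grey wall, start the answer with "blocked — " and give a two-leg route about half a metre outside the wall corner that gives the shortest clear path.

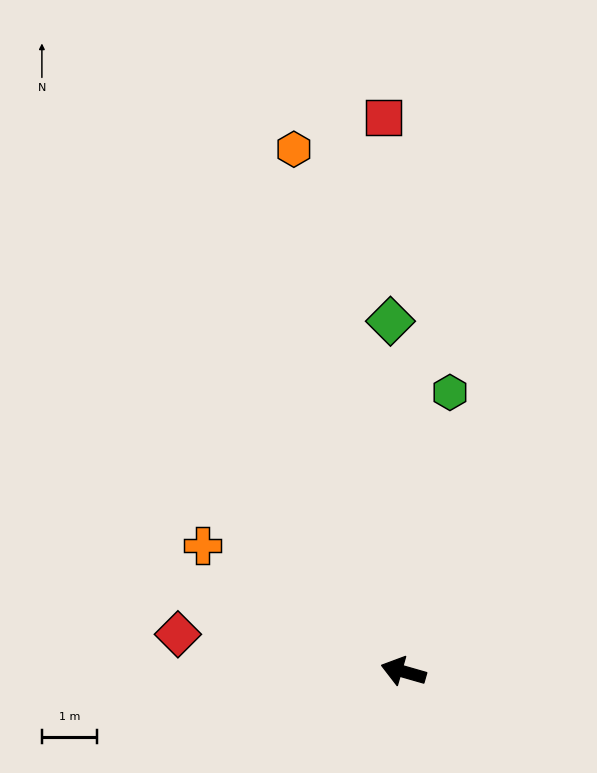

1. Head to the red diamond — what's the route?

turn left 7°, forward 4.2 m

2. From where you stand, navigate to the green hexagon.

turn right 83°, forward 5.2 m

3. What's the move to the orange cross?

turn right 16°, forward 4.3 m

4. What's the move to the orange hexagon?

turn right 62°, forward 9.7 m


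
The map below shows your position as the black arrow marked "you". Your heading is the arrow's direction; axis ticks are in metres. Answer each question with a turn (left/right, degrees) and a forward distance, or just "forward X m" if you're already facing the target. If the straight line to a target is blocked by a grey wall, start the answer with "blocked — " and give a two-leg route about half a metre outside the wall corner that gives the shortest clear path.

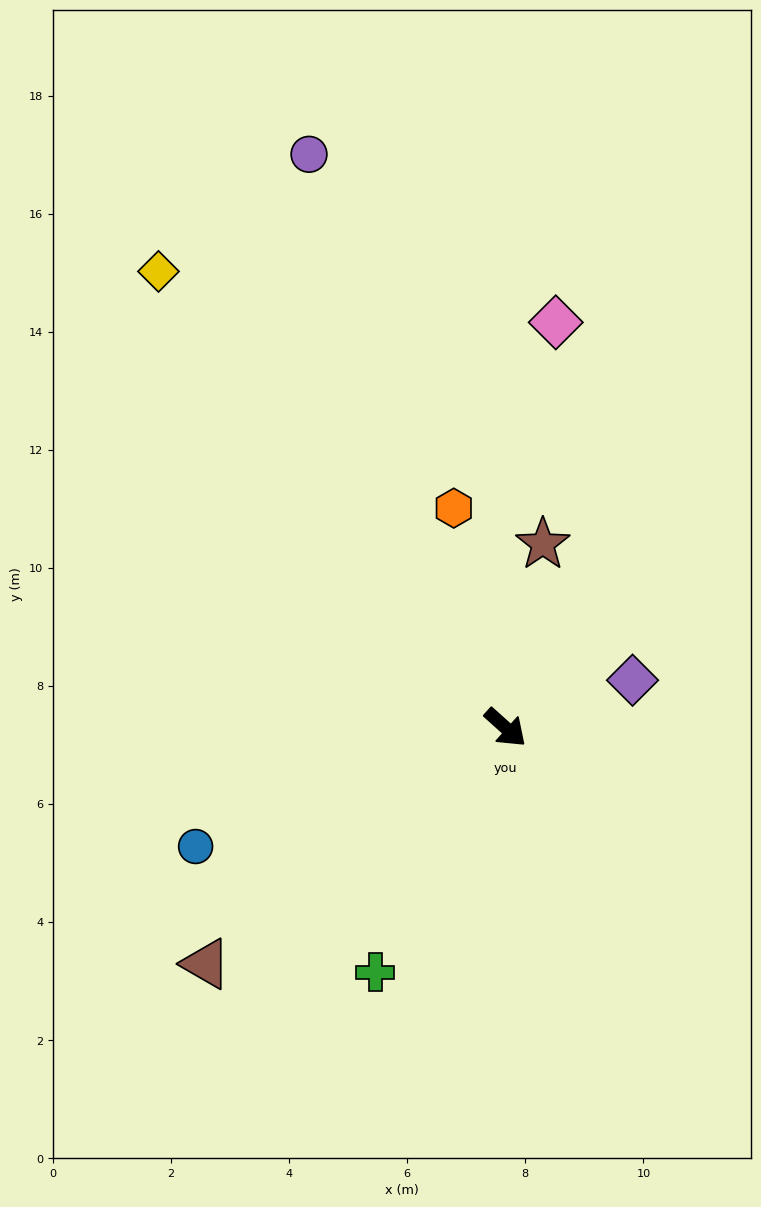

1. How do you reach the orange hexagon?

turn left 145°, forward 3.8 m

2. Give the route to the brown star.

turn left 120°, forward 3.2 m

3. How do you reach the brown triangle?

turn right 100°, forward 6.5 m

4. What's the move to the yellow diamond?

turn left 169°, forward 9.7 m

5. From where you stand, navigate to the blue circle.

turn right 117°, forward 5.6 m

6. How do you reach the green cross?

turn right 76°, forward 4.7 m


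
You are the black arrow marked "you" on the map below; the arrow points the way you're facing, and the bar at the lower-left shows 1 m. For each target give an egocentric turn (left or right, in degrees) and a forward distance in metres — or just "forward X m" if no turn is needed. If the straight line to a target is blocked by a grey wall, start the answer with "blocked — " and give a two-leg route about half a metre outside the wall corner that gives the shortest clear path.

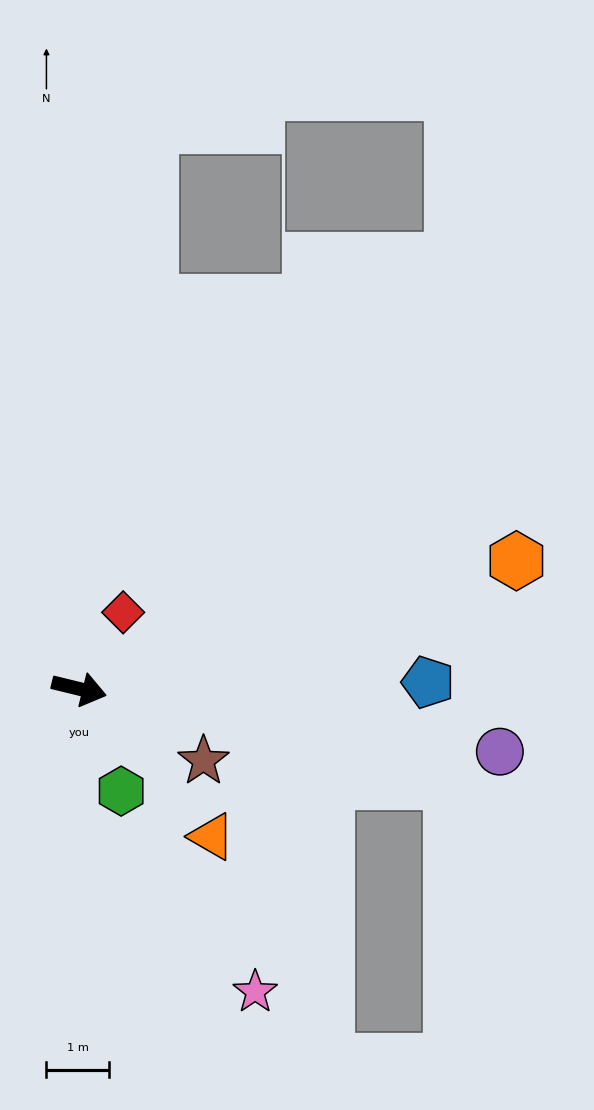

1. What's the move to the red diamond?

turn left 74°, forward 1.4 m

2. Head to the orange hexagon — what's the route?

turn left 30°, forward 7.3 m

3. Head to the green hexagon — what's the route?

turn right 54°, forward 1.8 m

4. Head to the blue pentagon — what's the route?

turn left 15°, forward 5.6 m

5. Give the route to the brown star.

turn right 16°, forward 2.3 m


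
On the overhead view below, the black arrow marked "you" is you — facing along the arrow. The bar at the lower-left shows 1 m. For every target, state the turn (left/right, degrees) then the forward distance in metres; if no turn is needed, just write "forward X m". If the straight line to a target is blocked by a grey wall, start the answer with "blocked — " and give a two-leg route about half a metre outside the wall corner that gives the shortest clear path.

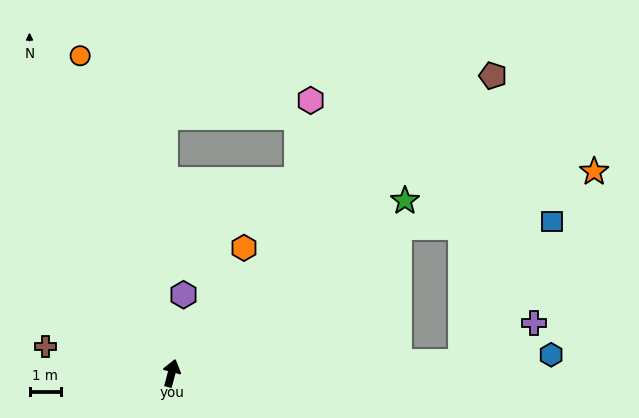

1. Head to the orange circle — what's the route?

turn left 31°, forward 10.6 m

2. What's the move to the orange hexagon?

turn right 15°, forward 4.6 m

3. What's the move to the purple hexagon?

turn left 6°, forward 2.5 m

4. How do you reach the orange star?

blocked — turn right 42°, forward 8.7 m, then turn right 17°, forward 6.5 m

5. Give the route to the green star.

turn right 39°, forward 9.3 m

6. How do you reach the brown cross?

turn left 93°, forward 4.1 m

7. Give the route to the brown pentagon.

turn right 32°, forward 14.0 m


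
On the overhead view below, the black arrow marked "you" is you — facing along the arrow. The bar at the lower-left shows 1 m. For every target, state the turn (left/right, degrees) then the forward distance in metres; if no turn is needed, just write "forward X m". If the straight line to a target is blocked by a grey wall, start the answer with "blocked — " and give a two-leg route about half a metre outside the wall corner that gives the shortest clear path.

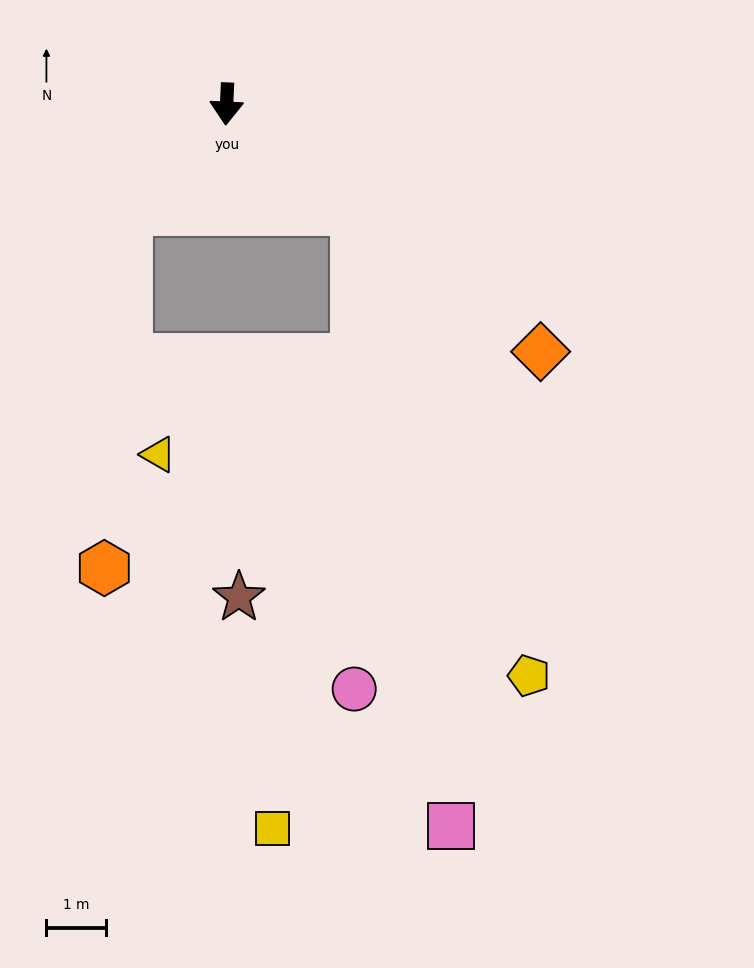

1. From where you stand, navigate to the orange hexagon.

blocked — turn right 40°, forward 2.5 m, then turn left 39°, forward 6.0 m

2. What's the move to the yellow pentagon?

blocked — turn left 53°, forward 2.8 m, then turn right 30°, forward 8.4 m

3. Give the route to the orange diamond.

turn left 54°, forward 6.7 m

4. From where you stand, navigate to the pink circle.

blocked — turn left 53°, forward 2.8 m, then turn right 51°, forward 8.1 m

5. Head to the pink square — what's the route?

blocked — turn left 53°, forward 2.8 m, then turn right 42°, forward 10.5 m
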